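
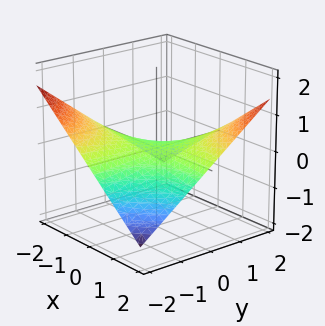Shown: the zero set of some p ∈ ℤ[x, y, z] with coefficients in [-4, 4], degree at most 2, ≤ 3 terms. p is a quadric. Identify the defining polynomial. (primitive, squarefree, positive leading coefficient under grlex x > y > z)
x*y - 3*z

(a) Degree: a saddle surface; a quadric, so deg p = 2.
(b) Reading off the gridlines: the visible x-axis segment lies entirely on the surface; it meets the z-axis at z = 0 (among the integer gridlines).
(c) Fitting integer coefficients to these (and the overall shape) gives p. Check: (0, 1, 0) on the y-axis lies on the surface, and p(0, 1, 0) = 0. ✓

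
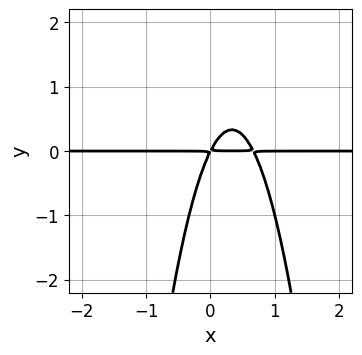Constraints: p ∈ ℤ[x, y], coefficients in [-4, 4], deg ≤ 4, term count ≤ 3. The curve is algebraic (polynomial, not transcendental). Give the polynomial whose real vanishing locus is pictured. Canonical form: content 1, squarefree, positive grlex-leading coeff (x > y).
3*x^2*y - 2*x*y + y^2

1. Degree: the shape is more complex than any degree-2 curve, so deg p = 3.
2. Checking where it meets the axes: every point of the x-axis in the box is on the curve.
3. Solving for integer coefficients yields p as stated.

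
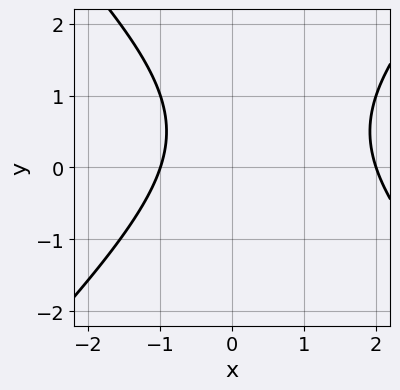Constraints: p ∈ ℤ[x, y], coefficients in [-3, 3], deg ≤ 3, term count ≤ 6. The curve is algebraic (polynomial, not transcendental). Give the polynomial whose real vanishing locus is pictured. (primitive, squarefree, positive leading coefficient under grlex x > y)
x^2 - y^2 - x + y - 2

(a) deg p = 2. No degree-1 curve has this shape.
(b) Against the integer gridlines: the x-axis gridline crossings are at x ∈ {-1, 2}; it misses every integer gridline on the y-axis.
(c) Together with the visible shape, these determine p as stated.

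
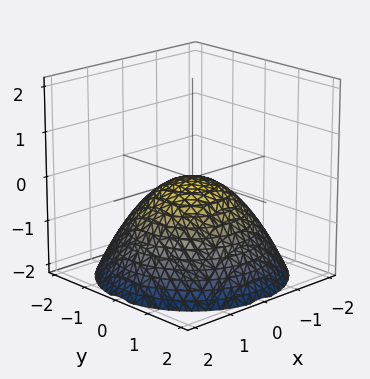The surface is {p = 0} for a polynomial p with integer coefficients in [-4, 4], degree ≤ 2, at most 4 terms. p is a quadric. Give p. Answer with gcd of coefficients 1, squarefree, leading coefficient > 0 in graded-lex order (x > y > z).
x^2 + y^2 + 2*z

(a) Degree: a paraboloid; a quadric, so deg p = 2.
(b) Symmetries: rotational symmetry about the z-axis ⇒ p depends on x, y only through x² + y².
(c) From the visible intercepts: it crosses the x-axis at the gridline x = 0; a circular section at z = -1 has radius between 1 and 2; it crosses the y-axis at the gridline y = 0.
(d) Matching integer coefficients to the picture gives p.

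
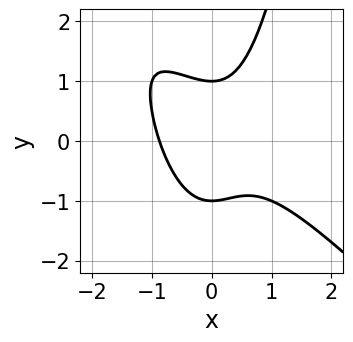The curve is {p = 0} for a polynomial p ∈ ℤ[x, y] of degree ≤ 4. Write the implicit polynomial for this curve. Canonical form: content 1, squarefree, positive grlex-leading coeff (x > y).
3*x^3 + 3*x^2*y - 2*y^2 + 2

1. The degree is 3 — a generic line meets the curve in up to 3 points.
2. Reading off the gridlines: the y-axis gridline crossings are at y ∈ {-1, 1}.
3. These observations pin down the coefficients.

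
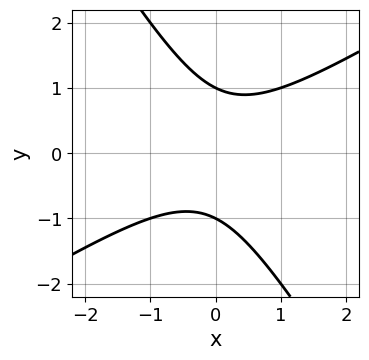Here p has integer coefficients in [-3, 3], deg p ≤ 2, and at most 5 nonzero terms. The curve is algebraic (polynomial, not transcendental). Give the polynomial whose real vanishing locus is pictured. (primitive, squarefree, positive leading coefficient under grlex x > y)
x^2 - x*y - y^2 + 1

Degree: a generic line meets the curve in up to 2 points, so deg p = 2.
Against the integer gridlines: among the integer gridlines, it crosses the y-axis at y ∈ {-1, 1}; the curve avoids every integer x-axis point in the box.
These observations pin down the coefficients.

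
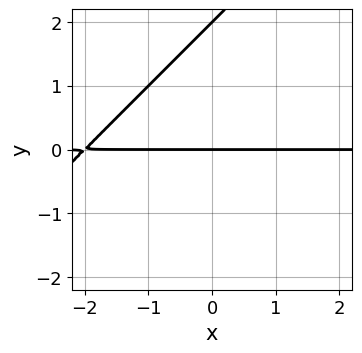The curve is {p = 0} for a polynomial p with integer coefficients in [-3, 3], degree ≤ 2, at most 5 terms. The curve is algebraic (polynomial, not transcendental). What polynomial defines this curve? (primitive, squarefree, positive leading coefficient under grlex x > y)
x*y - y^2 + 2*y

1. deg p = 2. No degree-1 curve has this shape.
2. Against the integer gridlines: the y-axis gridline crossings are at y ∈ {0, 2}; the visible x-axis segment lies entirely on the curve.
3. Matching integer coefficients to the picture gives p.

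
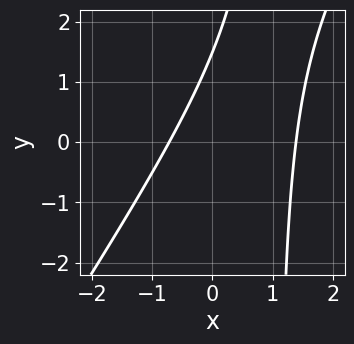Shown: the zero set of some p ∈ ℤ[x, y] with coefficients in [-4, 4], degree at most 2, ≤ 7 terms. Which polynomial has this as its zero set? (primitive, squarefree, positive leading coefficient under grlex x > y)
3*x^2 - 2*x*y - 2*x + 2*y - 3

1. Degree: no degree-1 curve has this shape, so deg p = 2.
2. The integer polynomial consistent with all of this is the stated p.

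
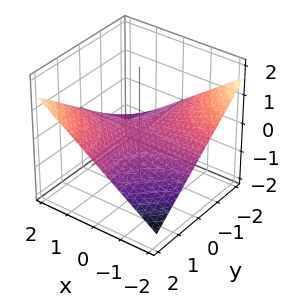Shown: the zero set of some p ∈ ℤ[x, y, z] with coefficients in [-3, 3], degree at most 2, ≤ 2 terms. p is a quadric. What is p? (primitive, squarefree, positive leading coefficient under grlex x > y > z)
x*y - 3*z

1. Degree: a saddle surface; a quadric, so deg p = 2.
2. Observable constraints: it crosses the z-axis at the gridline z = 0; the visible y-axis segment lies entirely on the surface; the visible x-axis segment lies entirely on the surface.
3. Putting this together gives p.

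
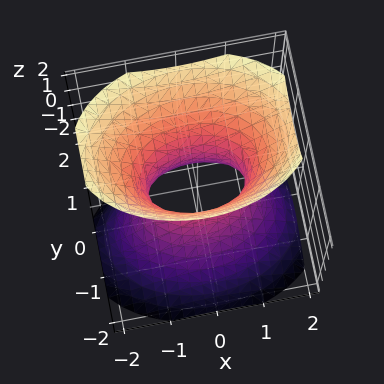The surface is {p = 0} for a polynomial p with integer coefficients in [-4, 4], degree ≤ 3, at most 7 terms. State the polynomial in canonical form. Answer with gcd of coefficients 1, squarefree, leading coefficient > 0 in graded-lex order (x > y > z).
x^2 + 2*y^2 - y*z - z^2 - 1

deg p = 2.
Checking where it meets the axes: the x-axis gridline crossings are at x ∈ {-1, 1}; the surface avoids every integer z-axis point in the box.
These observations pin down the coefficients.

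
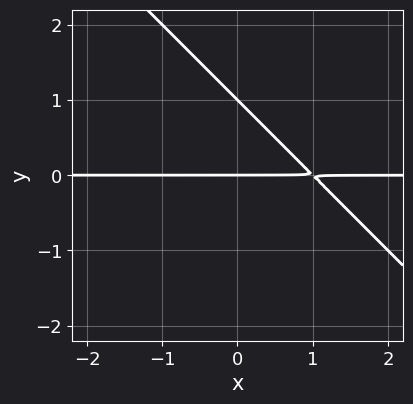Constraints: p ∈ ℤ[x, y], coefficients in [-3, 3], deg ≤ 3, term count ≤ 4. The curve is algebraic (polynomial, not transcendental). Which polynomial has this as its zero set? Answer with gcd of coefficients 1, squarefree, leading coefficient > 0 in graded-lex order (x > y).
(a) The degree is 2 — the shape is more complex than any degree-1 curve.
(b) From the visible intercepts: every point of the x-axis in the box is on the curve; among the integer gridlines, it crosses the y-axis at y ∈ {0, 1}.
(c) Solving for integer coefficients yields p as stated.

x*y + y^2 - y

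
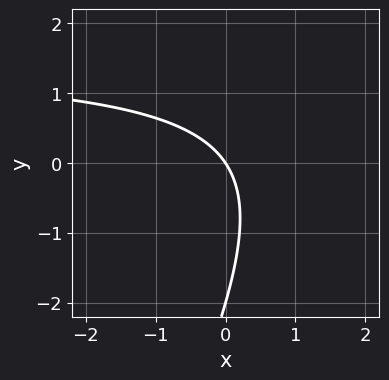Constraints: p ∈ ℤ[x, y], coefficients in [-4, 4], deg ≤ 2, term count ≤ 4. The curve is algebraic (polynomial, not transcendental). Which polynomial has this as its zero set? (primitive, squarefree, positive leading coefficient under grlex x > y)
(a) deg p = 2. The shape is more complex than any degree-1 curve.
(b) Observable constraints: it meets the x-axis at x = 0 (among the integer gridlines); among the integer gridlines, it crosses the y-axis at y ∈ {-2, 0}.
(c) Fitting integer coefficients to these (and the overall shape) gives p.

2*x*y - y^2 - 3*x - 2*y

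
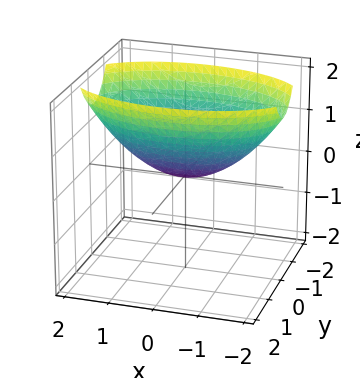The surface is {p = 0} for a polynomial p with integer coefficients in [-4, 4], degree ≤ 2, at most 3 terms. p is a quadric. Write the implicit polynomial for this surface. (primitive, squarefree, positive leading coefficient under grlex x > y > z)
x^2 + 3*y^2 - 3*z

First, deg p = 2. A paraboloid; a quadric.
Next, symmetries: mirror symmetry y ↦ −y ⇒ only even powers of y; mirror symmetry x ↦ −x ⇒ only even powers of x.
Then, reading off the gridlines: one x-axis crossing is at x = 0; one y-axis crossing is at y = 0; it meets the z-axis at z = 0 (among the integer gridlines).
Finally, matching integer coefficients to the picture gives p.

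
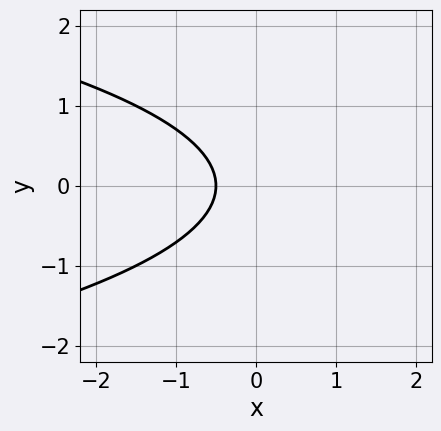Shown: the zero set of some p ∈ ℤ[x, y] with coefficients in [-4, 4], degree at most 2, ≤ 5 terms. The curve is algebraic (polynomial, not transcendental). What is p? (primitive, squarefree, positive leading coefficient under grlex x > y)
2*y^2 + 2*x + 1

1. deg p = 2. A generic line meets the curve in up to 2 points.
2. Symmetries: the y ↦ −y reflection is a symmetry, so y appears only in even powers.
3. Checking where it meets the axes: the curve avoids every integer y-axis point in the box.
4. These observations pin down the coefficients.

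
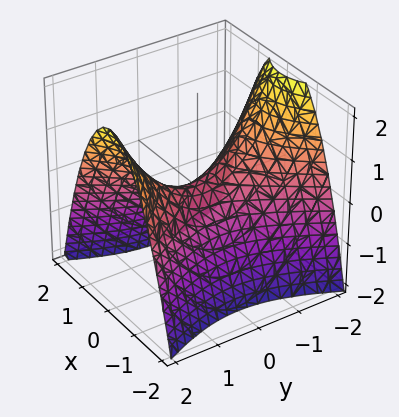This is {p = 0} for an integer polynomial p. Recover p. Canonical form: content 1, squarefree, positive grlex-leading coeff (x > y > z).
2*x^2 - y^2 + 2*z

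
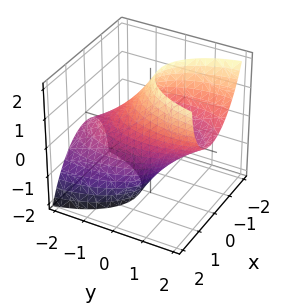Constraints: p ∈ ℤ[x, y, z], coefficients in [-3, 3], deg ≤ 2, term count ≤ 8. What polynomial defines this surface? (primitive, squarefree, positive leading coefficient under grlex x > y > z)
First, deg p = 2.
Then, checking where it meets the axes: among the integer gridlines, it crosses the x-axis at x ∈ {-1, 1}.
Finally, putting this together gives p.

3*x^2 + x*z + y^2 - 3*y*z + z^2 - 3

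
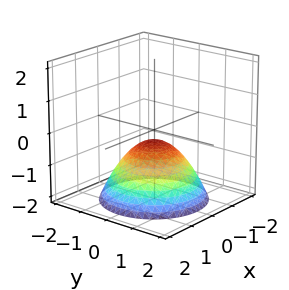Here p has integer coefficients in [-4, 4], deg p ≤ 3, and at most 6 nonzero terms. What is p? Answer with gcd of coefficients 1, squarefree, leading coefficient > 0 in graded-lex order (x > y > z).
Degree: no degree-1 surface has this shape, so deg p = 2.
By symmetry, the z-axis is an axis of rotation, so x and y enter only as x² + y².
Against the integer gridlines: a circular section at z = -2 has radius between 1 and 2; it misses every integer gridline on the y-axis; it misses every integer gridline on the x-axis.
Fitting integer coefficients to these (and the overall shape) gives p.

2*x^2 + 2*y^2 + 3*z + 1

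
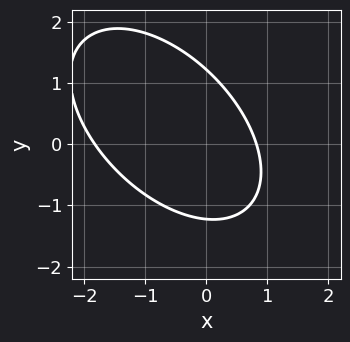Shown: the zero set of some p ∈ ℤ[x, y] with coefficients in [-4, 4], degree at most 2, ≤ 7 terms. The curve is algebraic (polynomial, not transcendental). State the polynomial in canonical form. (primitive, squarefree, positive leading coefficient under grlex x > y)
2*x^2 + 2*x*y + 2*y^2 + 2*x - 3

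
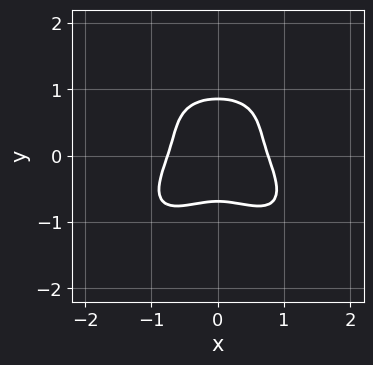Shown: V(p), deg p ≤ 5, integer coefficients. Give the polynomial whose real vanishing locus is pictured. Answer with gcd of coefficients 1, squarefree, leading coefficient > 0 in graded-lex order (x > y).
3*x^4 + 3*y^4 + 3*x^2*y - y^3 - 1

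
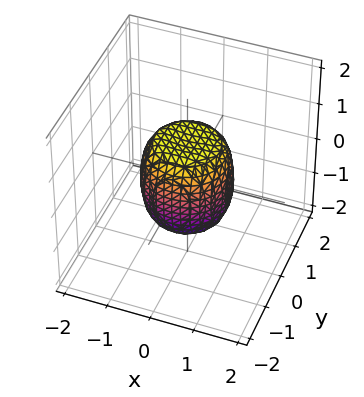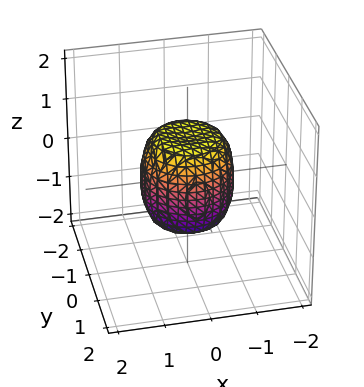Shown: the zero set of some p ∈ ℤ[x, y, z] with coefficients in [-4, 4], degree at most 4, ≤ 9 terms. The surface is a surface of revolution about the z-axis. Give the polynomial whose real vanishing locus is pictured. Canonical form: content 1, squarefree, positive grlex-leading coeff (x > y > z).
1. deg p = 4. A generic line meets the surface in up to 4 points.
2. Symmetry: the surface is invariant under rotation about z: p = q(x² + y², z).
3. Reading off the gridlines: among the integer gridlines, it crosses the x-axis at x ∈ {-1, 1}; the y-axis gridline crossings are at y ∈ {-1, 1}; a circular section at z = 0 has radius exactly 1; among the integer gridlines, it crosses the z-axis at z ∈ {-1, 1}.
4. Assembling these constraints gives the stated polynomial.

2*x^4 + 4*x^2*y^2 + 2*y^4 - x^2 - y^2 + z^2 - 1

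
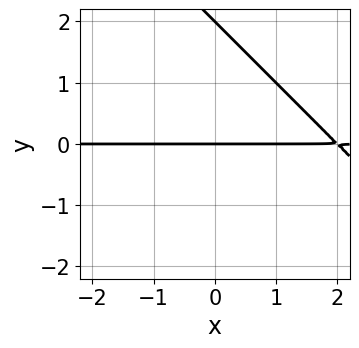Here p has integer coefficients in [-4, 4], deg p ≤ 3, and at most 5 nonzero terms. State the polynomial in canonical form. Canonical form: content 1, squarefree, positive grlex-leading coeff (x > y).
x*y + y^2 - 2*y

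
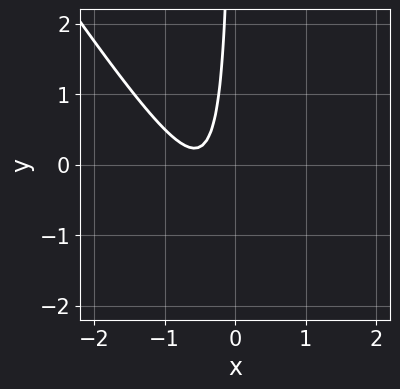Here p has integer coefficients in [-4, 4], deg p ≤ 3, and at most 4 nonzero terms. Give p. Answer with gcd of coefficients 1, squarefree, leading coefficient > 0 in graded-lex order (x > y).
3*x^2 + 2*x*y + 3*x + 1

First, degree: a generic line meets the curve in up to 2 points, so deg p = 2.
Next, from the axis intercepts and sections: the curve avoids every integer y-axis point in the box; it misses every integer gridline on the x-axis.
Finally, solving for integer coefficients yields p as stated.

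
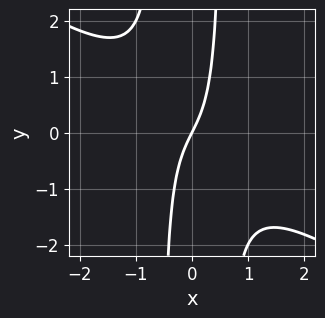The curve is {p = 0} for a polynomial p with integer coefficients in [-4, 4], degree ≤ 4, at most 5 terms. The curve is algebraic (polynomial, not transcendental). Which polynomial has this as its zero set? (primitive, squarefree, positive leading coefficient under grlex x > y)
2*x^3 + 3*x^2*y + 2*x - y

1. Degree: the shape is more complex than any degree-2 curve, so deg p = 3.
2. Observable constraints: it meets the x-axis at x = 0 (among the integer gridlines); one y-axis crossing is at y = 0.
3. Assembling these constraints gives the stated polynomial.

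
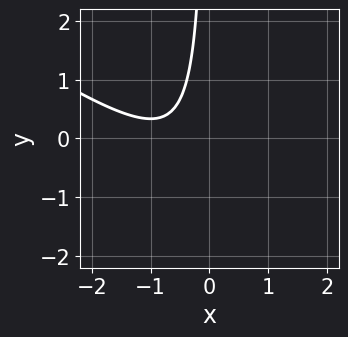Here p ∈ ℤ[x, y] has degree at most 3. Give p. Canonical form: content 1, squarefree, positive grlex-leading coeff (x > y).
1. The degree is 2 — a generic line meets the curve in up to 2 points.
2. From the visible intercepts: it misses every integer gridline on the y-axis; the curve avoids every integer x-axis point in the box.
3. Solving for integer coefficients yields p as stated.

2*x^2 + 3*x*y + 3*x + 2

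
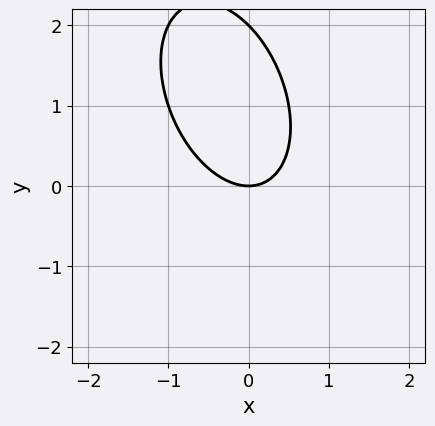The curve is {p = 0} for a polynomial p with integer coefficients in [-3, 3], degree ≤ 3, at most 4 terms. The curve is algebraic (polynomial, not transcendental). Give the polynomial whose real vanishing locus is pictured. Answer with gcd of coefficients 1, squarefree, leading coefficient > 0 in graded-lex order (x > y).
2*x^2 + x*y + y^2 - 2*y

First, the degree is 2 — a generic line meets the curve in up to 2 points.
Then, reading off the gridlines: it crosses the x-axis at the gridline x = 0; among the integer gridlines, it crosses the y-axis at y ∈ {0, 2}.
Finally, solving for integer coefficients yields p as stated.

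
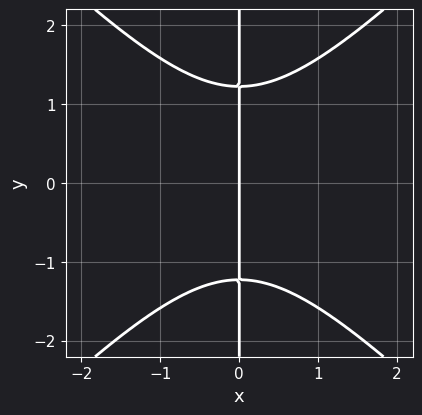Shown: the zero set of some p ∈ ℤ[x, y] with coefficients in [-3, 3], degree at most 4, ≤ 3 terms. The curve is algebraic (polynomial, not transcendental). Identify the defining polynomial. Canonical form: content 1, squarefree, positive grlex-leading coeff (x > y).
2*x^3 - 2*x*y^2 + 3*x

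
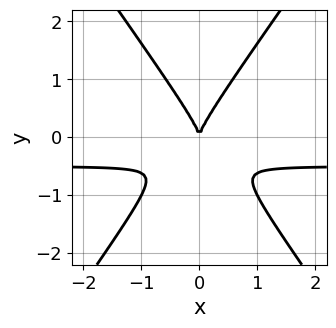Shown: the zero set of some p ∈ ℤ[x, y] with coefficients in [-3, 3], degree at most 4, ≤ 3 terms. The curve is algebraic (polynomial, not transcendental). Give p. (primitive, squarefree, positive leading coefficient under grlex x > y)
(a) deg p = 3. The shape is more complex than any degree-2 curve.
(b) Symmetries: mirror symmetry x ↦ −x ⇒ only even powers of x.
(c) Checking where it meets the axes: it meets the y-axis at y = 0 (among the integer gridlines); it meets the x-axis at x = 0 (among the integer gridlines).
(d) The integer polynomial consistent with all of this is the stated p.

2*x^2*y - y^3 + x^2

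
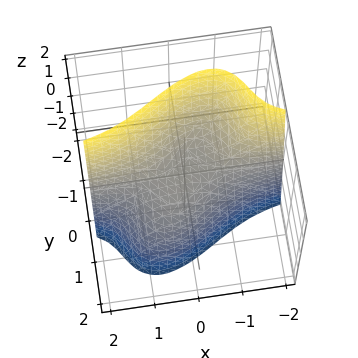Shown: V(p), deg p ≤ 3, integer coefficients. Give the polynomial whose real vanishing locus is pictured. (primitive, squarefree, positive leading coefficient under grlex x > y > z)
3*x^2*y - 3*x*y^2 + 2*y^3 + 2*z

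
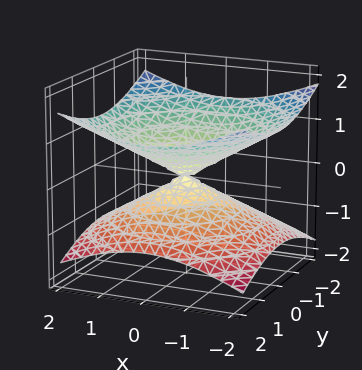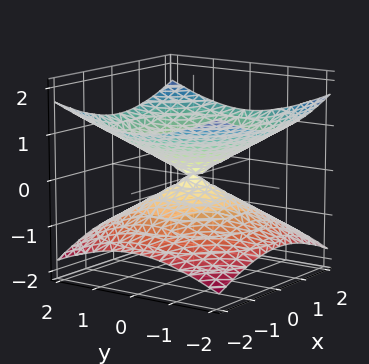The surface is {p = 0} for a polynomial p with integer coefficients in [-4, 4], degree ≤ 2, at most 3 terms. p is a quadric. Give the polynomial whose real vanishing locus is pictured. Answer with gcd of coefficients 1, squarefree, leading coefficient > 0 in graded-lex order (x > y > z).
x^2 + y^2 - 3*z^2

First, the degree is 2 — two nappes meeting at a single point; a quadric.
Then, symmetries: it's symmetric under z → −z, forcing even powers of z; every cross-section ⟂ z is a circle, so x, y appear only via x² + y².
Then, reading off the gridlines: it meets the z-axis at z = 0 (among the integer gridlines); it meets the x-axis at x = 0 (among the integer gridlines); it meets the y-axis at y = 0 (among the integer gridlines).
Finally, these observations pin down the coefficients.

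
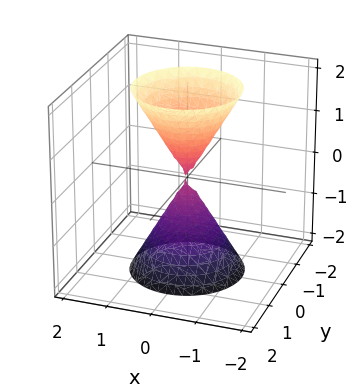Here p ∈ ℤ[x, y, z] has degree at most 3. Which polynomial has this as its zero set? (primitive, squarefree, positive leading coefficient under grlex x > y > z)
1. The picture has 2 separate pieces. Treating them together as one polynomial.
2. The degree is 2 — two nappes meeting at a single point; a quadric.
3. Symmetries: every cross-section ⟂ z is a circle, so x, y appear only via x² + y²; it's symmetric under z → −z, forcing even powers of z.
4. Reading off the gridlines: it crosses the z-axis at the gridline z = 0; it meets the x-axis at x = 0 (among the integer gridlines); it meets the y-axis at y = 0 (among the integer gridlines); a circular section at z = 2 has radius between 1 and 2.
5. Together with the visible shape, these determine p as stated.

3*x^2 + 3*y^2 - z^2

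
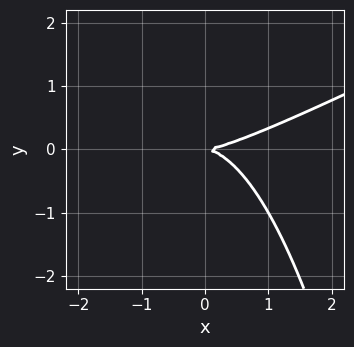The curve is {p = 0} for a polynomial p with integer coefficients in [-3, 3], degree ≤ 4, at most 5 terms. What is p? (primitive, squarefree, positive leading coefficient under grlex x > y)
First, deg p = 3. The shape is more complex than any degree-2 curve.
Next, observable constraints: it meets the y-axis at y = 0 (among the integer gridlines); one x-axis crossing is at x = 0.
Finally, fitting integer coefficients to these (and the overall shape) gives p.

x^3 - 2*x^2*y - 3*y^2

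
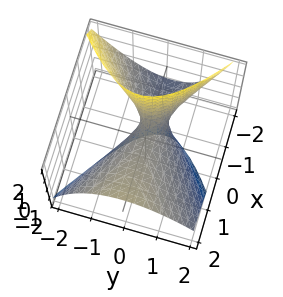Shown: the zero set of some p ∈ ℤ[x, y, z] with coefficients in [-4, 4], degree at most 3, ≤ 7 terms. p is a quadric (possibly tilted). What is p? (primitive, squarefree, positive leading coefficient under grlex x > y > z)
x^2 - 3*x*z - 3*y^2 - y*z - 2*z

The degree is 2 — no degree-1 surface has this shape.
Against the integer gridlines: it crosses the x-axis at the gridline x = 0; it meets the z-axis at z = 0 (among the integer gridlines).
These observations pin down the coefficients.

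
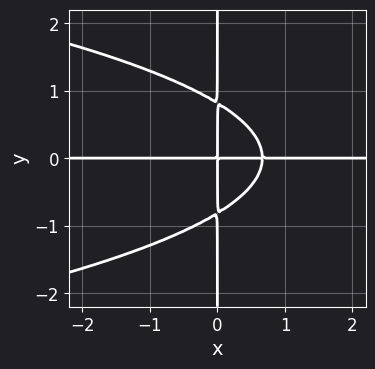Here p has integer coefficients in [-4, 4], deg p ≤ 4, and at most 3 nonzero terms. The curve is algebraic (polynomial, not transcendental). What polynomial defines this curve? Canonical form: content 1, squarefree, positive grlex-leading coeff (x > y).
(a) The degree is 4 — the shape is more complex than any degree-3 curve.
(b) Checking where it meets the axes: the visible x-axis segment lies entirely on the curve; every point of the y-axis in the box is on the curve.
(c) Fitting integer coefficients to these (and the overall shape) gives p.

3*x*y^3 + 3*x^2*y - 2*x*y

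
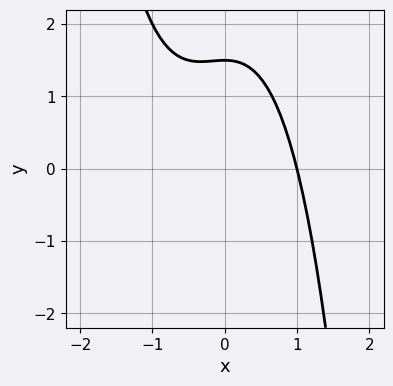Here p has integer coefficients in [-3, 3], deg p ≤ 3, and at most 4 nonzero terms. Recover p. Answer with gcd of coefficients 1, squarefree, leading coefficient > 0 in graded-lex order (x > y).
2*x^3 + x^2 + 2*y - 3

1. deg p = 3. No degree-2 curve has this shape.
2. Observable constraints: one x-axis crossing is at x = 1.
3. Fitting integer coefficients to these (and the overall shape) gives p.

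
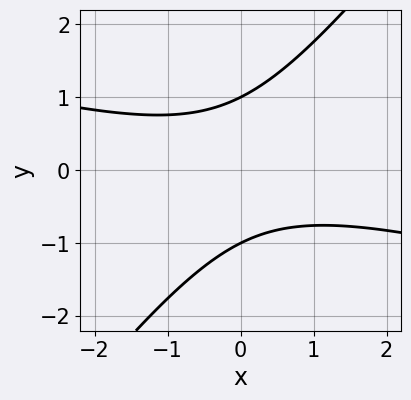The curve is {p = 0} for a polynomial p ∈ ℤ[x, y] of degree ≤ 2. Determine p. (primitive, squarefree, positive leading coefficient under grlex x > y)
x^2 + 3*x*y - 3*y^2 + 3

(a) Degree: the shape is more complex than any degree-1 curve, so deg p = 2.
(b) Observable constraints: it misses every integer gridline on the x-axis; among the integer gridlines, it crosses the y-axis at y ∈ {-1, 1}.
(c) Together with the visible shape, these determine p as stated.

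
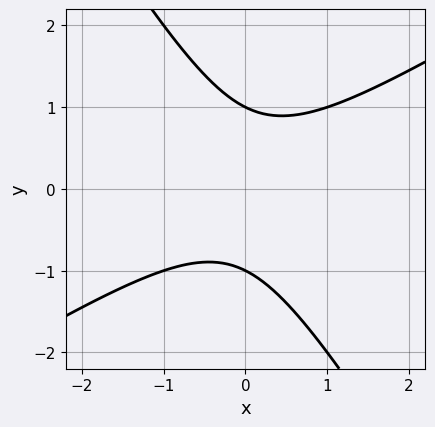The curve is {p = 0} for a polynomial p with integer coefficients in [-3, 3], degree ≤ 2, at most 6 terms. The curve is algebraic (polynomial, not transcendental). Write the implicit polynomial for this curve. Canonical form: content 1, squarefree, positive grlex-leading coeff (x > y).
1. The degree is 2 — a generic line meets the curve in up to 2 points.
2. Against the integer gridlines: the curve avoids every integer x-axis point in the box; the y-axis gridline crossings are at y ∈ {-1, 1}.
3. The integer polynomial consistent with all of this is the stated p.

x^2 - x*y - y^2 + 1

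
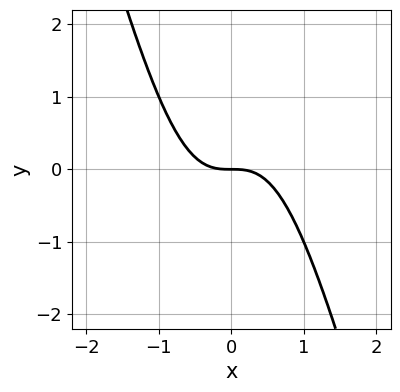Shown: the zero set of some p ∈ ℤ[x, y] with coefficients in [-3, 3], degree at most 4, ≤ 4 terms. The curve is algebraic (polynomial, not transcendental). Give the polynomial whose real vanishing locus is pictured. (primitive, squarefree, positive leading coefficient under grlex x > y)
(a) Degree: a generic line meets the curve in up to 3 points, so deg p = 3.
(b) From the visible intercepts: it crosses the y-axis at the gridline y = 0; one x-axis crossing is at x = 0.
(c) These observations pin down the coefficients.

3*x^3 + x^2*y + 2*y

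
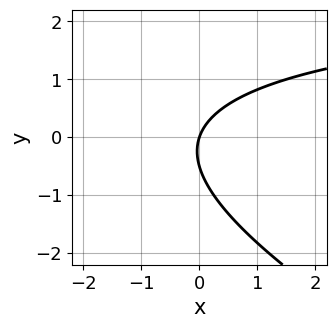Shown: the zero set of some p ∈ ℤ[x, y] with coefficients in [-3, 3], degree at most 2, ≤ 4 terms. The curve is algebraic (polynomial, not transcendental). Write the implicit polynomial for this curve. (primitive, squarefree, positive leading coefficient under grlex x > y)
The degree is 2 — the shape is more complex than any degree-1 curve.
From the axis intercepts and sections: one x-axis crossing is at x = 0; it crosses the y-axis at the gridline y = 0.
Together with the visible shape, these determine p as stated.

x*y + 2*y^2 - 3*x + y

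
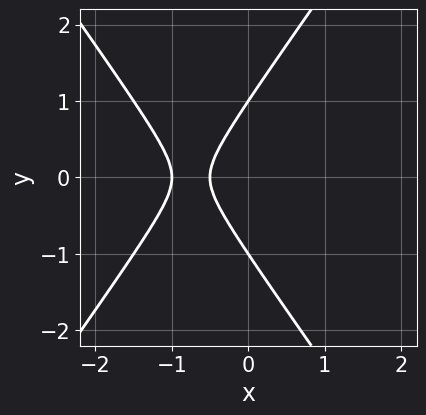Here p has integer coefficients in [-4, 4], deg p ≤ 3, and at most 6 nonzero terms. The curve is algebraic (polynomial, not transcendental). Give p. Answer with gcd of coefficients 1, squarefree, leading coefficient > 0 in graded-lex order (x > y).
Degree: the shape is more complex than any degree-1 curve, so deg p = 2.
Symmetries: it's symmetric under y → −y, forcing even powers of y.
Checking where it meets the axes: it meets the x-axis at x = -1 (among the integer gridlines); among the integer gridlines, it crosses the y-axis at y ∈ {-1, 1}.
Solving for integer coefficients yields p as stated.

2*x^2 - y^2 + 3*x + 1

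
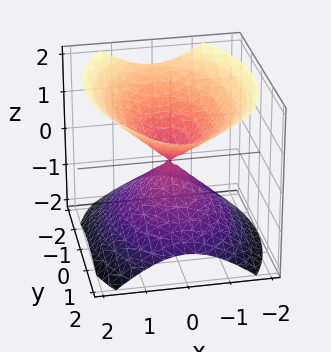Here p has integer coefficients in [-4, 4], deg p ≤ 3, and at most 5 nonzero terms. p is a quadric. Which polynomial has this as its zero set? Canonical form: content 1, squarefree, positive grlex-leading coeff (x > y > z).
2*x^2 + y^2 - 2*z^2

(a) The picture has 2 separate pieces.
(b) deg p = 2.
(c) Symmetries: mirror symmetry y ↦ −y ⇒ only even powers of y; the z ↦ −z reflection is a symmetry, so z appears only in even powers; the x ↦ −x reflection is a symmetry, so x appears only in even powers.
(d) Observable constraints: it crosses the z-axis at the gridline z = 0; it meets the y-axis at y = 0 (among the integer gridlines); it crosses the x-axis at the gridline x = 0.
(e) Fitting integer coefficients to these (and the overall shape) gives p.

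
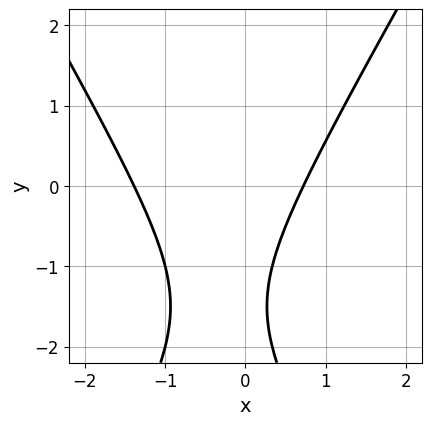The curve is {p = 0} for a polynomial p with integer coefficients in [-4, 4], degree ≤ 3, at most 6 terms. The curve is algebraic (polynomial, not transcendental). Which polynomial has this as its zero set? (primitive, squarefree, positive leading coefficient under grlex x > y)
1. Degree: the shape is more complex than any degree-1 curve, so deg p = 2.
2. Observable constraints: it misses every integer gridline on the y-axis.
3. The integer polynomial consistent with all of this is the stated p.

3*x^2 - y^2 + 2*x - 3*y - 3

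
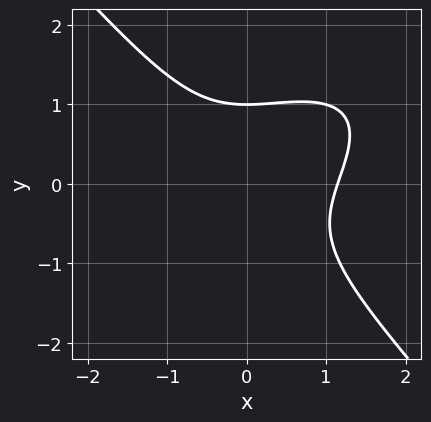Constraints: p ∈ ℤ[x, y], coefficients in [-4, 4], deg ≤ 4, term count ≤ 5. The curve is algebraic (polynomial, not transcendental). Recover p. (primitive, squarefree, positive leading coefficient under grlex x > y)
2*x^3 - 2*x^2*y + 3*y^3 - 3

Degree: no degree-2 curve has this shape, so deg p = 3.
Checking where it meets the axes: one y-axis crossing is at y = 1.
The integer polynomial consistent with all of this is the stated p.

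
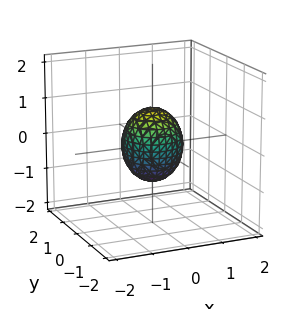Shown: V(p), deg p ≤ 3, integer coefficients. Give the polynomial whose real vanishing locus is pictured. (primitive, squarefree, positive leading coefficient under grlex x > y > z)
3*x^2 + 3*y^2 + 2*z^2 - 2

(a) Degree: a closed, bounded, convex surface; a quadric, so deg p = 2.
(b) Symmetries: rotational symmetry about the z-axis ⇒ p depends on x, y only through x² + y²; it's symmetric under z → −z, forcing even powers of z.
(c) Reading off the gridlines: a circular section at z = 0 has radius between 0 and 1; among the integer gridlines, it crosses the z-axis at z ∈ {-1, 1}.
(d) Assembling these constraints gives the stated polynomial.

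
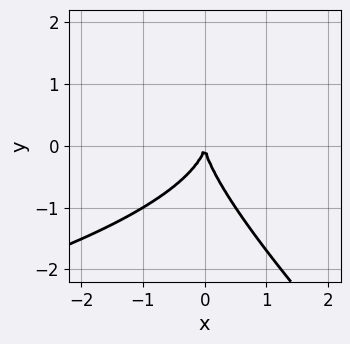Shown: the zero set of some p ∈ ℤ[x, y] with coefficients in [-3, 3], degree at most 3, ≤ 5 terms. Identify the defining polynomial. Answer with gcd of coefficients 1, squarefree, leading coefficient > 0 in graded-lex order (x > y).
First, degree: no degree-2 curve has this shape, so deg p = 3.
Then, from the visible intercepts: it meets the x-axis at x = 0 (among the integer gridlines); it meets the y-axis at y = 0 (among the integer gridlines).
Finally, putting this together gives p.

x*y^2 + y^3 + 2*x^2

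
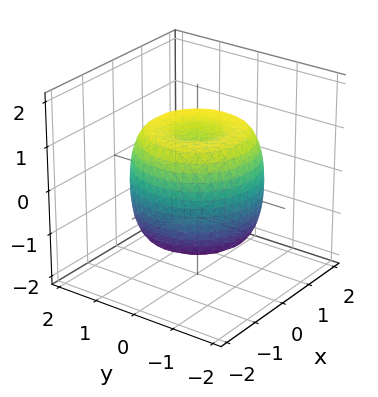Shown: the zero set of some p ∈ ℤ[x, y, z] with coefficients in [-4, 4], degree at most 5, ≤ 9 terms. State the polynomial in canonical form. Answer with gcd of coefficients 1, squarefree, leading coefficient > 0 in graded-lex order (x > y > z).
2*x^4 + 4*x^2*y^2 + 2*y^4 - 3*x^2 - 3*y^2 + 2*z^2 - 2

First, degree: a generic line meets the surface in up to 4 points, so deg p = 4.
Next, symmetry: the z-axis is an axis of rotation, so x and y enter only as x² + y².
Next, reading off the gridlines: a circular section at z = 1 has radius between 1 and 2; the z-axis gridline crossings are at z ∈ {-1, 1}.
Finally, fitting integer coefficients to these (and the overall shape) gives p.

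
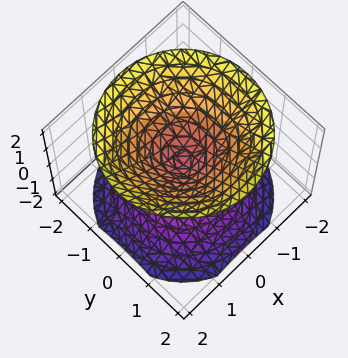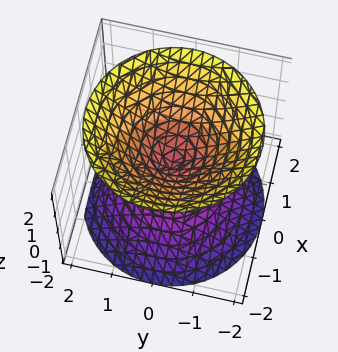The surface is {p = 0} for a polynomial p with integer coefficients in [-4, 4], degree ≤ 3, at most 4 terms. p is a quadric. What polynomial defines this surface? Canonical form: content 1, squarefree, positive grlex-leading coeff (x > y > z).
x^2 + y^2 - z^2

(a) The picture has 2 separate pieces. Treating them together as one polynomial.
(b) The degree is 2 — a double cone through the origin; a quadric.
(c) Symmetries: the z ↦ −z reflection is a symmetry, so z appears only in even powers; the surface is invariant under rotation about z: p = q(x² + y², z).
(d) Checking where it meets the axes: it crosses the y-axis at the gridline y = 0; it meets the x-axis at x = 0 (among the integer gridlines); a circular section at z = -1 has radius exactly 1; one z-axis crossing is at z = 0.
(e) The integer polynomial consistent with all of this is the stated p.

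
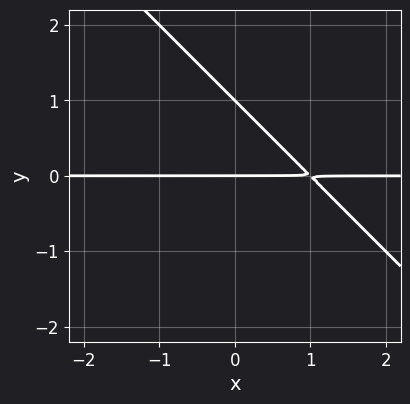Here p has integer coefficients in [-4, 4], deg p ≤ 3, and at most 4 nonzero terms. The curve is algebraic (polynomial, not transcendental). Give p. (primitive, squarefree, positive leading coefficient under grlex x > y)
x*y + y^2 - y

1. Degree: the shape is more complex than any degree-1 curve, so deg p = 2.
2. From the visible intercepts: every point of the x-axis in the box is on the curve; among the integer gridlines, it crosses the y-axis at y ∈ {0, 1}.
3. Assembling these constraints gives the stated polynomial.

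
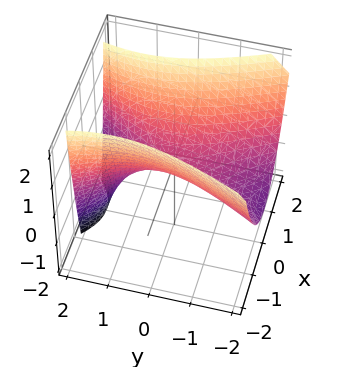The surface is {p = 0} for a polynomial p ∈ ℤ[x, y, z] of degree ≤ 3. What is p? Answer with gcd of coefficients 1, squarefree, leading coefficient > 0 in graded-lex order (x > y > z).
1. Degree: the shape is more complex than any degree-1 surface, so deg p = 2.
2. Against the integer gridlines: it meets the z-axis at z = 0 (among the integer gridlines); it crosses the y-axis at the gridline y = 0; it meets the x-axis at x = 0 (among the integer gridlines).
3. Solving for integer coefficients yields p as stated.

3*x^2 - y^2 + y*z - 3*z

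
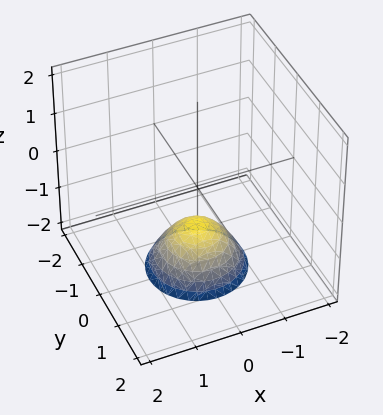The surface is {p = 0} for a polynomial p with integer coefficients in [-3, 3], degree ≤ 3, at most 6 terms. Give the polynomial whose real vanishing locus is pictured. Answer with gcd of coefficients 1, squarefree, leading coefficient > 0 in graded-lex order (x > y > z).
x^2 + y^2 + z + 1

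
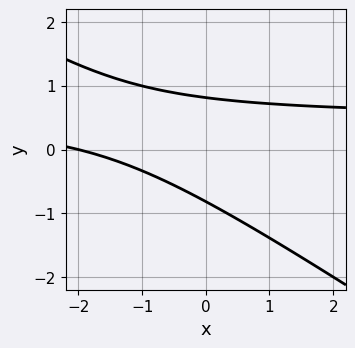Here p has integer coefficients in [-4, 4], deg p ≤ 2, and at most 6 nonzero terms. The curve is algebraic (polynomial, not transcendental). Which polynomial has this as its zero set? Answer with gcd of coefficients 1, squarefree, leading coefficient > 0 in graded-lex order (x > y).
(a) Degree: a generic line meets the curve in up to 2 points, so deg p = 2.
(b) From the axis intercepts and sections: it meets the x-axis at x = -2 (among the integer gridlines).
(c) Fitting integer coefficients to these (and the overall shape) gives p.

2*x*y + 3*y^2 - x - 2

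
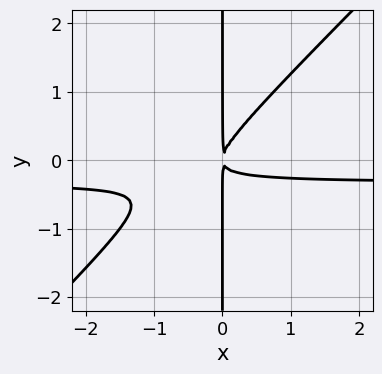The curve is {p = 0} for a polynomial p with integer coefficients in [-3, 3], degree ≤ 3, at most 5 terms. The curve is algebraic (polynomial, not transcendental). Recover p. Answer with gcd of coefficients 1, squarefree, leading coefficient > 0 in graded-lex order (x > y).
3*x^2*y - 3*x*y^2 + x^2

1. The degree is 3 — no degree-2 curve has this shape.
2. Observable constraints: the visible y-axis segment lies entirely on the curve.
3. The integer polynomial consistent with all of this is the stated p.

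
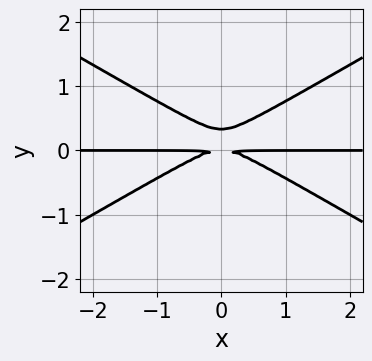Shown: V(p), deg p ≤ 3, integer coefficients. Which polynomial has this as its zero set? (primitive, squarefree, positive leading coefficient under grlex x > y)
x^2*y - 3*y^3 + y^2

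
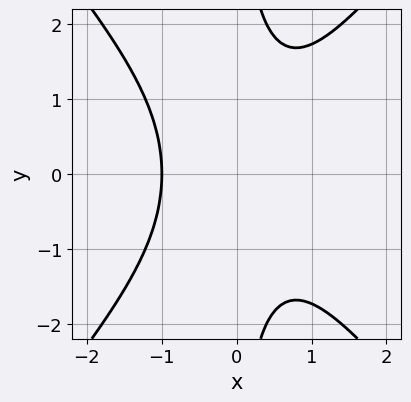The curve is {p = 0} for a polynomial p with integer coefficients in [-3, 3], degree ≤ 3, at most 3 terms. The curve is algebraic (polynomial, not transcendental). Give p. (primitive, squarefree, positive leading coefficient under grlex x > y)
3*x^3 - 2*x*y^2 + 3

First, the degree is 3 — no degree-2 curve has this shape.
Then, symmetries: the y ↦ −y reflection is a symmetry, so y appears only in even powers.
Then, checking where it meets the axes: it crosses the x-axis at the gridline x = -1; it misses every integer gridline on the y-axis.
Finally, these observations pin down the coefficients.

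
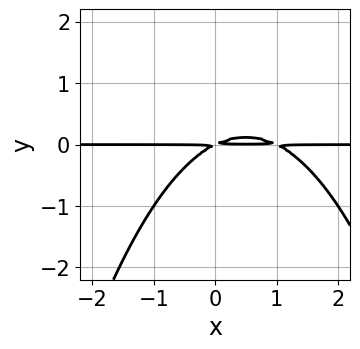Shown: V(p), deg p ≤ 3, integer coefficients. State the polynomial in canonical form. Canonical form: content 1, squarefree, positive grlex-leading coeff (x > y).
(a) The degree is 3 — no degree-2 curve has this shape.
(b) Reading off the gridlines: every point of the x-axis in the box is on the curve.
(c) Fitting integer coefficients to these (and the overall shape) gives p.

x^2*y - x*y + 2*y^2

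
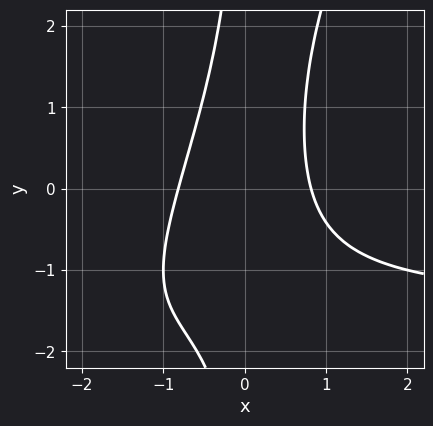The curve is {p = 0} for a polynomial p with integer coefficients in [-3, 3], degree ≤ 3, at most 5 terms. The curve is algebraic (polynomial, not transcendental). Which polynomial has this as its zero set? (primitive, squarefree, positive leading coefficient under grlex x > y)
1. Degree: a generic line meets the curve in up to 3 points, so deg p = 3.
2. Reading off the gridlines: it misses every integer gridline on the y-axis.
3. Solving for integer coefficients yields p as stated.

2*x^2*y - x*y^2 + 3*x^2 - 2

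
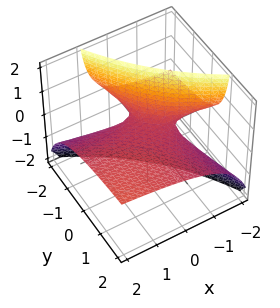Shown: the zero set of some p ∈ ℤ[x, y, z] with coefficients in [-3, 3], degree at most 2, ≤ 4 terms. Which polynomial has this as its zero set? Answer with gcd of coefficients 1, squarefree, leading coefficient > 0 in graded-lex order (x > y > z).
x*y - 3*x*z - 3*y*z - 3*z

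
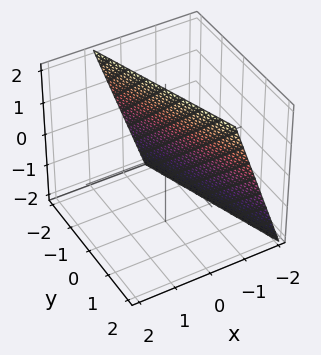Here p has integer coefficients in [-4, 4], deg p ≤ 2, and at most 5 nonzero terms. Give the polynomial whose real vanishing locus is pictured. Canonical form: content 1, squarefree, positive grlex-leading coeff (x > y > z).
3*x + y - z + 2

1. Degree: the surface is flat (a plane), so deg p = 1.
2. Observable constraints: it crosses the z-axis at the gridline z = 2; one y-axis crossing is at y = -2.
3. Assembling these constraints gives the stated polynomial.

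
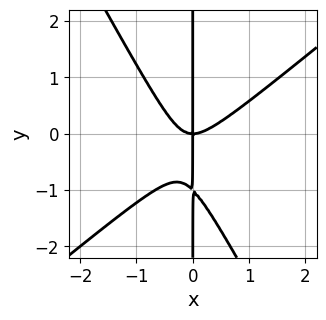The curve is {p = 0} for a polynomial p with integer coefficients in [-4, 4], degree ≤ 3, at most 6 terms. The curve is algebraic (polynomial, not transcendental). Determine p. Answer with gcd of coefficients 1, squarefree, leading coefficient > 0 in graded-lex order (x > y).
3*x^3 - 2*x^2*y - 2*x*y^2 - 2*x*y

Degree: the shape is more complex than any degree-2 curve, so deg p = 3.
Observable constraints: one x-axis crossing is at x = 0; the visible y-axis segment lies entirely on the curve.
Solving for integer coefficients yields p as stated.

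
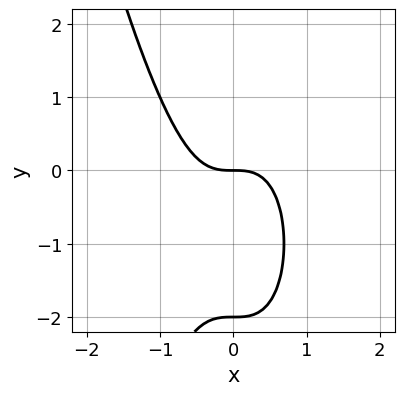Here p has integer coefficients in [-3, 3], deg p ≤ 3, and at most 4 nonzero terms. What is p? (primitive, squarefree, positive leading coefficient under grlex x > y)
(a) Degree: the shape is more complex than any degree-2 curve, so deg p = 3.
(b) Reading off the gridlines: it meets the x-axis at x = 0 (among the integer gridlines); the y-axis gridline crossings are at y ∈ {-2, 0}.
(c) Matching integer coefficients to the picture gives p.

3*x^3 + y^2 + 2*y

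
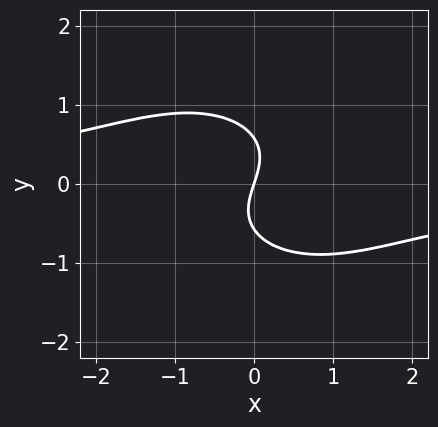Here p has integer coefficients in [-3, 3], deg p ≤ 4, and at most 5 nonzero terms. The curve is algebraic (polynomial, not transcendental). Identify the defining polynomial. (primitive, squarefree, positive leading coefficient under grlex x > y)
1. deg p = 3.
2. Reading off the gridlines: it meets the y-axis at y = 0 (among the integer gridlines); it crosses the x-axis at the gridline x = 0.
3. Putting this together gives p.

2*x^2*y + 3*y^3 + 3*x - y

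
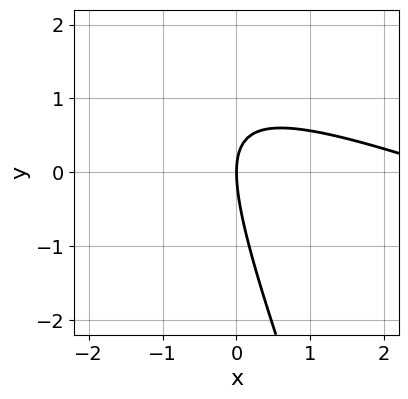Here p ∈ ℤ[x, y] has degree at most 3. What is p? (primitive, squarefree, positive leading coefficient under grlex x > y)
x^2 + 3*x*y + y^2 - 3*x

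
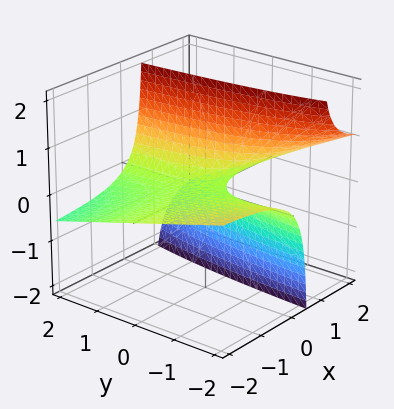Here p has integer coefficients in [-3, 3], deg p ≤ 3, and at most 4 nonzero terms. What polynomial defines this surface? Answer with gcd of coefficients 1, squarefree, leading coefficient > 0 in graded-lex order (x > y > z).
x*y + 3*x*z - 2*z

deg p = 2. A generic line meets the surface in up to 2 points.
Checking where it meets the axes: it crosses the z-axis at the gridline z = 0; the visible y-axis segment lies entirely on the surface; every point of the x-axis in the box is on the surface.
These observations pin down the coefficients.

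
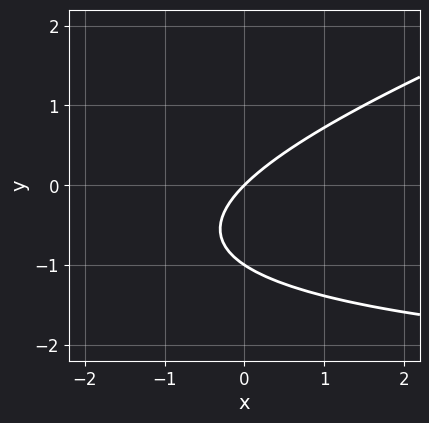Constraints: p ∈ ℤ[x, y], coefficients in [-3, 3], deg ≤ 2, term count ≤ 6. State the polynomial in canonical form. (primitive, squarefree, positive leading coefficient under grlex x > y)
x*y - 3*y^2 + 3*x - 3*y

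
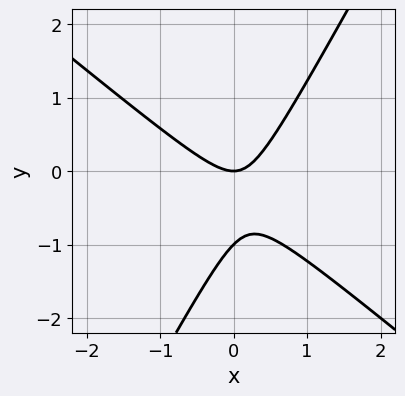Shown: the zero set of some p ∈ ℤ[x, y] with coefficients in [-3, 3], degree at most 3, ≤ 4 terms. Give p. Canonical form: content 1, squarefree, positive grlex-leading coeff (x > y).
First, deg p = 2. A generic line meets the curve in up to 2 points.
Next, from the visible intercepts: it meets the x-axis at x = 0 (among the integer gridlines); the y-axis gridline crossings are at y ∈ {-1, 0}.
Finally, matching integer coefficients to the picture gives p.

3*x^2 + 2*x*y - 2*y^2 - 2*y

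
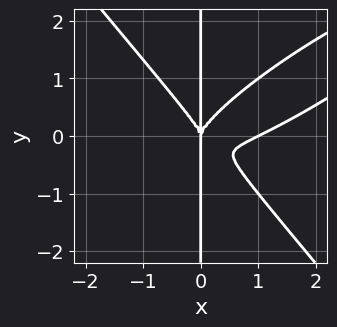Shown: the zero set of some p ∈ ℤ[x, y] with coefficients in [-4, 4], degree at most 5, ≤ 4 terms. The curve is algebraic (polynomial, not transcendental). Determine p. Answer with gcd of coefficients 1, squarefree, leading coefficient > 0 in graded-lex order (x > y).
Degree: a generic line meets the curve in up to 4 points, so deg p = 4.
Against the integer gridlines: every point of the y-axis in the box is on the curve; among the integer gridlines, it crosses the x-axis at x ∈ {0, 1}.
Putting this together gives p.

x^4 - 2*x^3*y + 2*x*y^3 - x^3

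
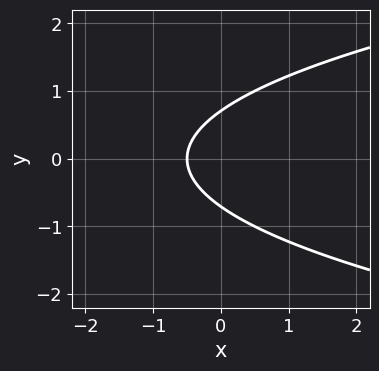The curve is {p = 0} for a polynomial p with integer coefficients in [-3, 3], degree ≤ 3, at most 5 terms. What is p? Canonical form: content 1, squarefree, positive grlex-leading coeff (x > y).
2*y^2 - 2*x - 1

First, deg p = 2.
Then, symmetries: the y ↦ −y reflection is a symmetry, so y appears only in even powers.
Finally, solving for integer coefficients yields p as stated.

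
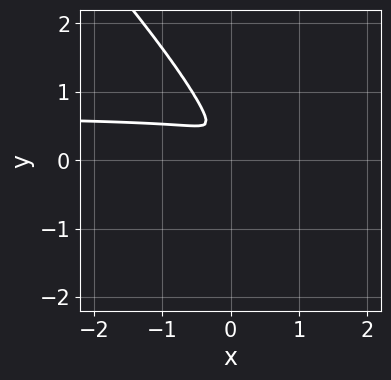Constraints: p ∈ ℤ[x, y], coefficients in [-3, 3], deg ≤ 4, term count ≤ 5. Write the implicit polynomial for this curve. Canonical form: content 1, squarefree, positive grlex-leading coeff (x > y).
2*x*y^3 + 2*y^4 - 3*x^2*y + x*y^2 + 2*x^2

deg p = 4. No degree-3 curve has this shape.
Matching integer coefficients to the picture gives p.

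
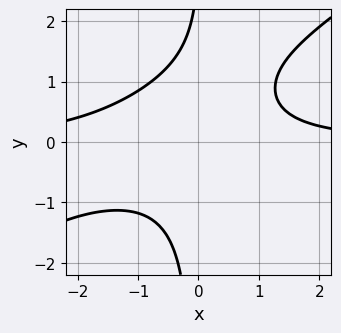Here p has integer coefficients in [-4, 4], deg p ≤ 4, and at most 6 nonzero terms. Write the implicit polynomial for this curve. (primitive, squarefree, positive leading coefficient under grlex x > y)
1. deg p = 3. A generic line meets the curve in up to 3 points.
2. Checking where it meets the axes: it misses every integer gridline on the y-axis; the curve avoids every integer x-axis point in the box.
3. These observations pin down the coefficients.

2*x^2*y - 3*x*y^2 + 2*x*y + y - 3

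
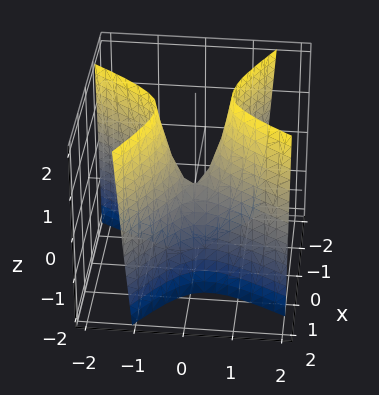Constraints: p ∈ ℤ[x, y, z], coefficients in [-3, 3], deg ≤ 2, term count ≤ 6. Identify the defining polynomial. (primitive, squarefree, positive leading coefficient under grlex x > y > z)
3*x^2 + 3*x*y - 3*y^2 + z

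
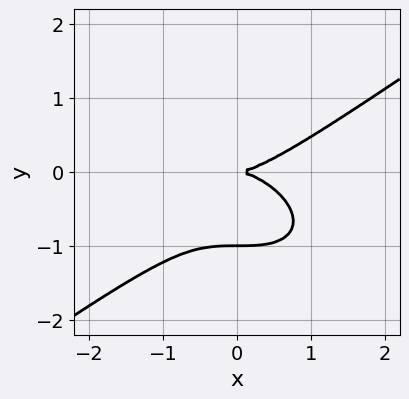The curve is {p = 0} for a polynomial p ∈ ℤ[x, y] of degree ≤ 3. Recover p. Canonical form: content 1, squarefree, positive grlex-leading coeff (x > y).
deg p = 3.
Observable constraints: it meets the x-axis at x = 0 (among the integer gridlines); the y-axis gridline crossings are at y ∈ {-1, 0}.
Matching integer coefficients to the picture gives p.

x^3 - 3*y^3 - 3*y^2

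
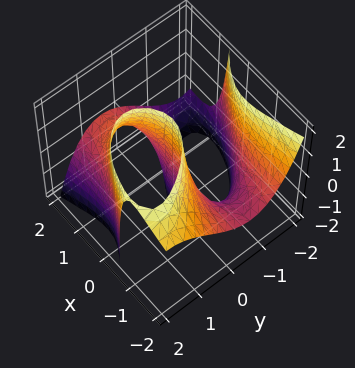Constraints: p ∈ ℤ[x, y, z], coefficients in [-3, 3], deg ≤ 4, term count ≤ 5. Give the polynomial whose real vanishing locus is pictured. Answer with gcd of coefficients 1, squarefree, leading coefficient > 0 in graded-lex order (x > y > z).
x^2*z + x*y^2 + y^3 - 3*y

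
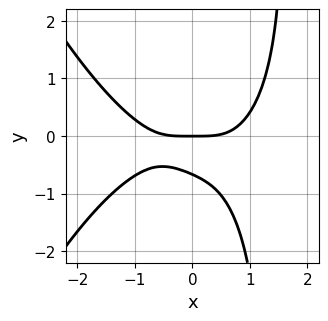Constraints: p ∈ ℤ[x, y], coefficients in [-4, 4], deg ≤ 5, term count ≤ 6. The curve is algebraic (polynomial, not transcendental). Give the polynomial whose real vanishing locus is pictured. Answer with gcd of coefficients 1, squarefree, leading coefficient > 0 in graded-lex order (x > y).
x^4 + 2*x*y^2 - 3*y^2 - 2*y

The degree is 4 — a generic line meets the curve in up to 4 points.
Observable constraints: one y-axis crossing is at y = 0; it crosses the x-axis at the gridline x = 0.
Matching integer coefficients to the picture gives p.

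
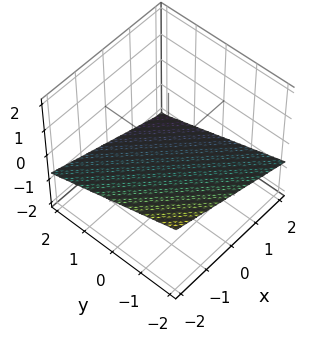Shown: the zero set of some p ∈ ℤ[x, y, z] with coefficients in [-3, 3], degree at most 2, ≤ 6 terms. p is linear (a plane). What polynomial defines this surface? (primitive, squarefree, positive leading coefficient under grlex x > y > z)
x + y + 3*z + 2

1. deg p = 1.
2. From the axis intercepts and sections: it meets the x-axis at x = -2 (among the integer gridlines); one y-axis crossing is at y = -2.
3. Assembling these constraints gives the stated polynomial.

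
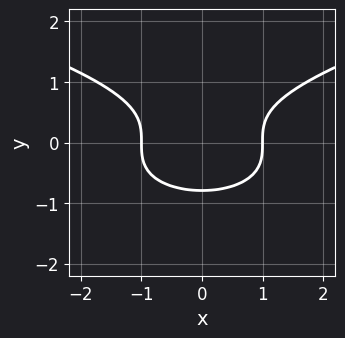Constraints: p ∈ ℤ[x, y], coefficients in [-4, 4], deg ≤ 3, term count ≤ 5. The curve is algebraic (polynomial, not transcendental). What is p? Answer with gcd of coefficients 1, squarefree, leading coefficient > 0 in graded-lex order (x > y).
Degree: the shape is more complex than any degree-2 curve, so deg p = 3.
Symmetries: mirror symmetry x ↦ −x ⇒ only even powers of x.
From the axis intercepts and sections: among the integer gridlines, it crosses the x-axis at x ∈ {-1, 1}.
Fitting integer coefficients to these (and the overall shape) gives p.

2*y^3 - x^2 + 1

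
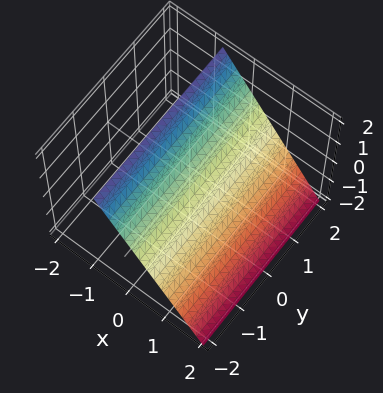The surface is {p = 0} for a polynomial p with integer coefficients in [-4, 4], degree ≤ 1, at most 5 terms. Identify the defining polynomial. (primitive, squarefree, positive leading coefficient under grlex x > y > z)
3*x + 2*z - 2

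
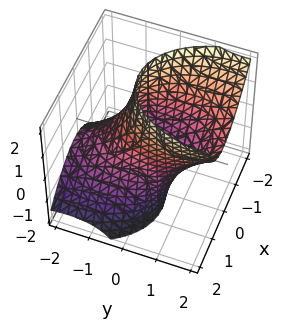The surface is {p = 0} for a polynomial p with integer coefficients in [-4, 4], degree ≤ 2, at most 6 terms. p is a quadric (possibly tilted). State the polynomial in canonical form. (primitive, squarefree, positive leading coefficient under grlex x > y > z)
2*x^2 + x*z + y^2 - 2*y*z - 2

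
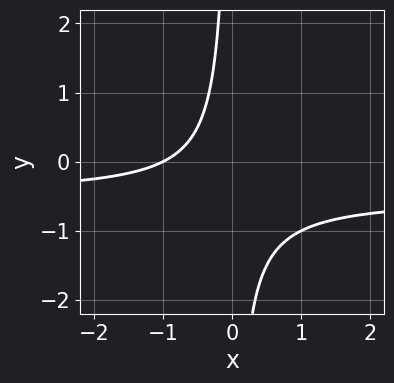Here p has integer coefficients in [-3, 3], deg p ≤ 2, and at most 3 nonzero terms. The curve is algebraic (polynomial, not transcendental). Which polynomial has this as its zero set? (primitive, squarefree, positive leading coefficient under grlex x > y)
2*x*y + x + 1

The degree is 2 — the shape is more complex than any degree-1 curve.
From the axis intercepts and sections: it crosses the x-axis at the gridline x = -1; it misses every integer gridline on the y-axis.
Together with the visible shape, these determine p as stated.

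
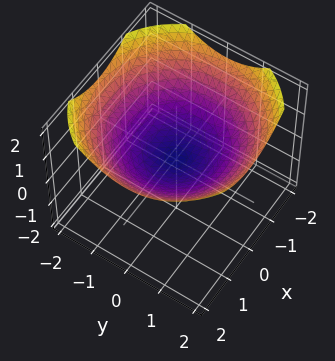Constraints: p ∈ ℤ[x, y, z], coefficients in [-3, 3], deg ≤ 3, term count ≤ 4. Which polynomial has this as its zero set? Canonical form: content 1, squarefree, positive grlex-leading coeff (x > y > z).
x^2 + y^2 - 3*z

(a) deg p = 2.
(b) Symmetries: rotational symmetry about the z-axis ⇒ p depends on x, y only through x² + y².
(c) Against the integer gridlines: a circular section at z = 1 has radius between 1 and 2; it crosses the z-axis at the gridline z = 0; it meets the y-axis at y = 0 (among the integer gridlines).
(d) These observations pin down the coefficients.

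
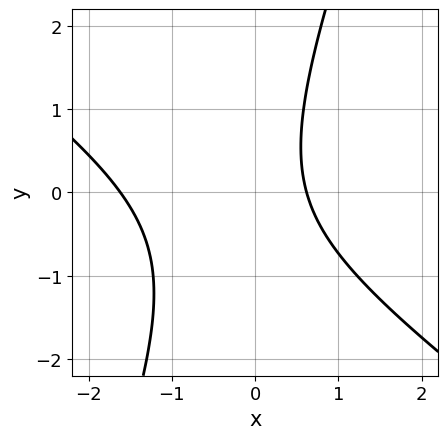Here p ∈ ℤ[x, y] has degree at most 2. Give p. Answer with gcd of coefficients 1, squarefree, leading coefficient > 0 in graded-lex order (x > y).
2*x^2 + 2*x*y - y^2 + 2*x - 2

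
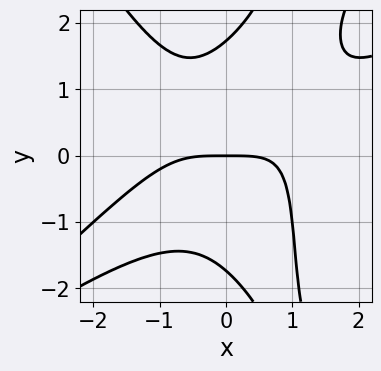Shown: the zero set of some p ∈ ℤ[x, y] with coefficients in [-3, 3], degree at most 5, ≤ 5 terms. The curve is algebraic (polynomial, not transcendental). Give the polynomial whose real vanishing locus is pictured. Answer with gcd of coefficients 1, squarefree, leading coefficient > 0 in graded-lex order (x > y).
x^4 - 2*x^3*y + x*y^3 - y^3 + 3*y

deg p = 4.
From the visible intercepts: one x-axis crossing is at x = 0; one y-axis crossing is at y = 0.
Assembling these constraints gives the stated polynomial.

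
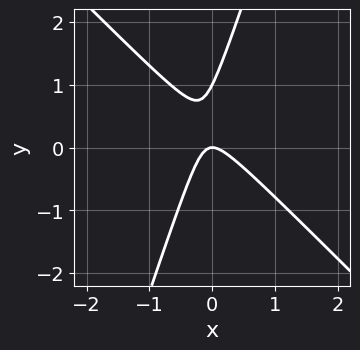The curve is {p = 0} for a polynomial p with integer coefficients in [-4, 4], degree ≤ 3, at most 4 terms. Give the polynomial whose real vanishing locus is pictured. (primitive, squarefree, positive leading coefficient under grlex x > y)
1. The degree is 2 — a generic line meets the curve in up to 2 points.
2. From the visible intercepts: among the integer gridlines, it crosses the y-axis at y ∈ {0, 1}; one x-axis crossing is at x = 0.
3. The integer polynomial consistent with all of this is the stated p.

3*x^2 + 2*x*y - y^2 + y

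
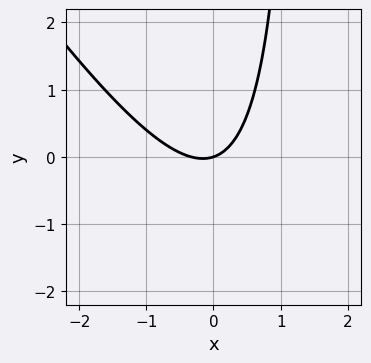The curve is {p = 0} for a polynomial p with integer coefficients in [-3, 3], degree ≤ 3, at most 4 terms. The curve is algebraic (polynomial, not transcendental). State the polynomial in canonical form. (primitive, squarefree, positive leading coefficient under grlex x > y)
3*x^2 + 2*x*y + x - 3*y

The degree is 2 — the shape is more complex than any degree-1 curve.
Against the integer gridlines: it meets the y-axis at y = 0 (among the integer gridlines); it meets the x-axis at x = 0 (among the integer gridlines).
These observations pin down the coefficients.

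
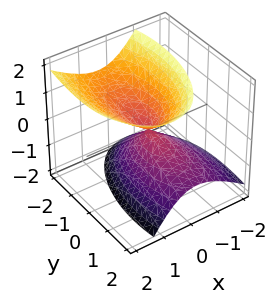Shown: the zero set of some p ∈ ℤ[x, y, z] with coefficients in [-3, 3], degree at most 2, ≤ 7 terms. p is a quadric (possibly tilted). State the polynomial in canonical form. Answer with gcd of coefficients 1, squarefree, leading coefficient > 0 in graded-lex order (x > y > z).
1. The picture has 2 separate pieces.
2. The degree is 2 — no degree-1 surface has this shape.
3. From the visible intercepts: it crosses the y-axis at the gridline y = 0; it meets the x-axis at x = 0 (among the integer gridlines); one z-axis crossing is at z = 0.
4. Together with the visible shape, these determine p as stated.

3*x^2 - 2*x*z + y^2 + y*z - 2*z^2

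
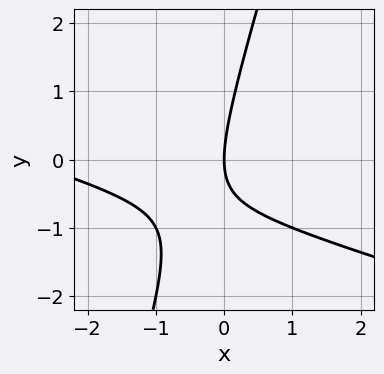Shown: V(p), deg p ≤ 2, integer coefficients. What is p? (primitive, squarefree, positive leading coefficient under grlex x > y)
x^2 + 3*x*y - y^2 + 3*x

(a) Degree: the shape is more complex than any degree-1 curve, so deg p = 2.
(b) Against the integer gridlines: it crosses the x-axis at the gridline x = 0; one y-axis crossing is at y = 0.
(c) These observations pin down the coefficients.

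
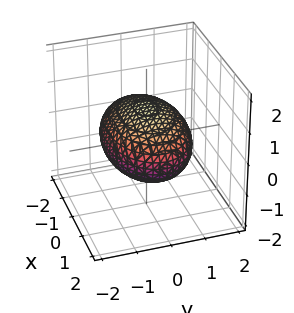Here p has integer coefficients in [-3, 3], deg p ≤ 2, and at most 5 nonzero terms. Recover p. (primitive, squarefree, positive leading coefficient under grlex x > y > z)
(a) Degree: bounded and convex; a quadric, so deg p = 2.
(b) Symmetries: the x ↦ −x reflection is a symmetry, so x appears only in even powers; it's symmetric under z → −z, forcing even powers of z; mirror symmetry y ↦ −y ⇒ only even powers of y.
(c) Against the integer gridlines: the z-axis gridline crossings are at z ∈ {-1, 1}.
(d) Assembling these constraints gives the stated polynomial.

x^2 + 2*y^2 + 3*z^2 - 3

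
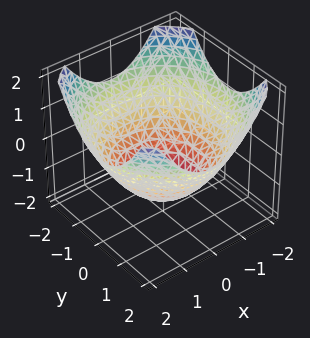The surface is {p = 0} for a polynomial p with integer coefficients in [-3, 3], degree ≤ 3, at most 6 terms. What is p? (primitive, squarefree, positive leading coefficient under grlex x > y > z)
x^2 + y^2 - 2*z - 3

First, deg p = 2.
Then, symmetry: the surface is invariant under rotation about z: p = q(x² + y², z).
Next, from the visible intercepts: a circular section at z = -1 has radius exactly 1.
Finally, putting this together gives p.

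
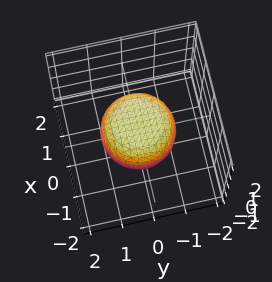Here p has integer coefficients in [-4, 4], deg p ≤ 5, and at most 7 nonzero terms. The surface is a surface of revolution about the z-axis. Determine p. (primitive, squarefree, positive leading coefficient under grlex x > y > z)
2*x^4 + 4*x^2*y^2 + 2*y^4 - x^2 - y^2 + 3*z^2 - 2

deg p = 4. A generic line meets the surface in up to 4 points.
Symmetries: rotational symmetry about the z-axis ⇒ p depends on x, y only through x² + y².
Reading off the gridlines: a circular section at z = 0 has radius between 1 and 2.
These observations pin down the coefficients.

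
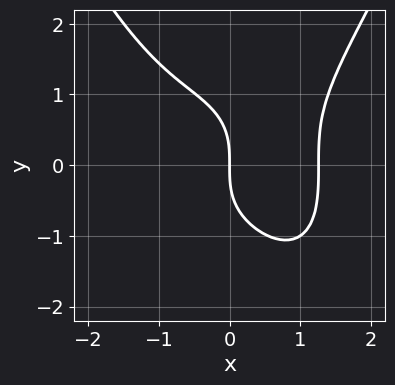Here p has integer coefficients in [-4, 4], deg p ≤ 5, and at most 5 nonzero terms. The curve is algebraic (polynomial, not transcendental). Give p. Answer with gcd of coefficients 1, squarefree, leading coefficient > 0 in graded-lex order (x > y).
(a) deg p = 4.
(b) Observable constraints: one y-axis crossing is at y = 0; one x-axis crossing is at x = 0.
(c) Solving for integer coefficients yields p as stated.

x^4 - y^3 - 2*x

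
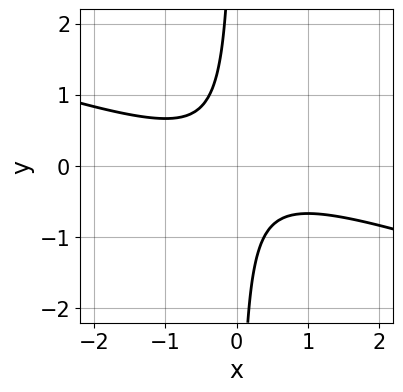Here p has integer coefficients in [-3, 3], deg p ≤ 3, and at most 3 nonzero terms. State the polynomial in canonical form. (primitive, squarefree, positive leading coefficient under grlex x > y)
First, degree: a generic line meets the curve in up to 2 points, so deg p = 2.
Then, checking where it meets the axes: it misses every integer gridline on the x-axis; it misses every integer gridline on the y-axis.
Finally, matching integer coefficients to the picture gives p.

x^2 + 3*x*y + 1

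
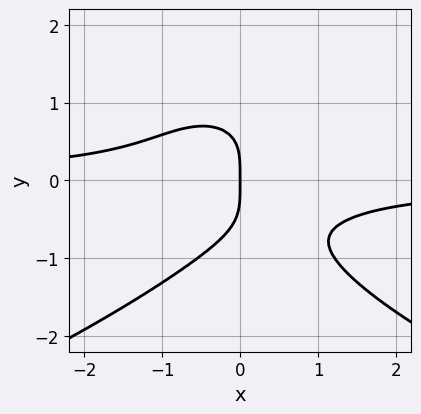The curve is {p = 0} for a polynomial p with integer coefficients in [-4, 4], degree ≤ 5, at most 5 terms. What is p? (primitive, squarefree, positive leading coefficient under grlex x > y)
2*y^4 + 3*x^2*y + 2*x

Degree: a generic line meets the curve in up to 4 points, so deg p = 4.
Observable constraints: it meets the y-axis at y = 0 (among the integer gridlines); one x-axis crossing is at x = 0.
Putting this together gives p.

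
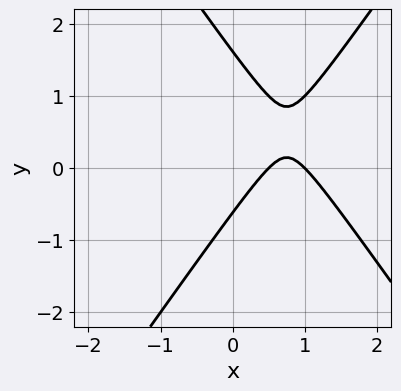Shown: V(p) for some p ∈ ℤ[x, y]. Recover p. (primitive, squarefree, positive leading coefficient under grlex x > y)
First, the degree is 2 — the shape is more complex than any degree-1 curve.
Next, from the axis intercepts and sections: one x-axis crossing is at x = 1.
Finally, fitting integer coefficients to these (and the overall shape) gives p.

2*x^2 - y^2 - 3*x + y + 1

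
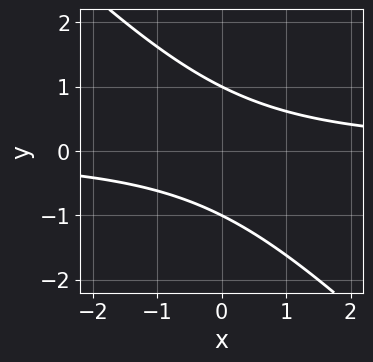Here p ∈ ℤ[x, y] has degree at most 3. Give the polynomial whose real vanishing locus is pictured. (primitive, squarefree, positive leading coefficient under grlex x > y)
x*y + y^2 - 1

1. The degree is 2 — a generic line meets the curve in up to 2 points.
2. Reading off the gridlines: it misses every integer gridline on the x-axis; among the integer gridlines, it crosses the y-axis at y ∈ {-1, 1}.
3. Putting this together gives p.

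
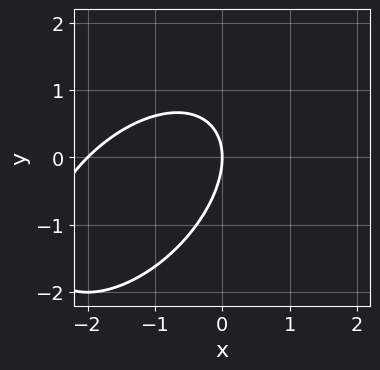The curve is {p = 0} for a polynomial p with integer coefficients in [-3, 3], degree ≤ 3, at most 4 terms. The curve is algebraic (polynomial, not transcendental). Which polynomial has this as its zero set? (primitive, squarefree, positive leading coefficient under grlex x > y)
x^2 - x*y + y^2 + 2*x

Degree: the shape is more complex than any degree-1 curve, so deg p = 2.
Checking where it meets the axes: the x-axis gridline crossings are at x ∈ {-2, 0}; one y-axis crossing is at y = 0.
The integer polynomial consistent with all of this is the stated p.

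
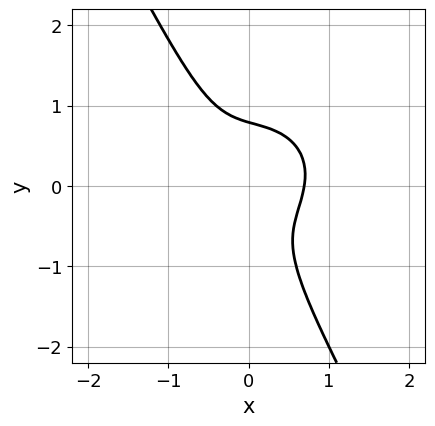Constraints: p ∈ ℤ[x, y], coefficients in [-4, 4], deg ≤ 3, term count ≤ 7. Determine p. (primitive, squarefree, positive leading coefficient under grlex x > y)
3*x^3 + 3*x*y^2 + 2*y^3 - x*y - 1

(a) The degree is 3 — the shape is more complex than any degree-2 curve.
(b) The integer polynomial consistent with all of this is the stated p.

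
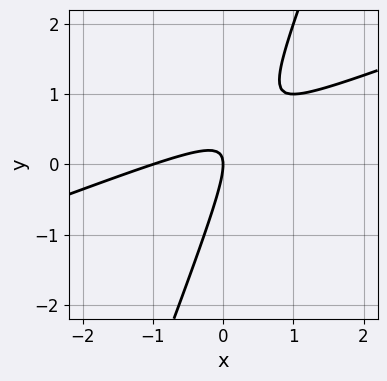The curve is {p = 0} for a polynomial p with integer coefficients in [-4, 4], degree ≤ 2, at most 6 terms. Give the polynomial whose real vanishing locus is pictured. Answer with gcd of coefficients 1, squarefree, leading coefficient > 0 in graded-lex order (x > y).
(a) Degree: a generic line meets the curve in up to 2 points, so deg p = 2.
(b) Reading off the gridlines: it meets the y-axis at y = 0 (among the integer gridlines); the x-axis gridline crossings are at x ∈ {-1, 0}.
(c) The integer polynomial consistent with all of this is the stated p.

x^2 - 3*x*y + y^2 + x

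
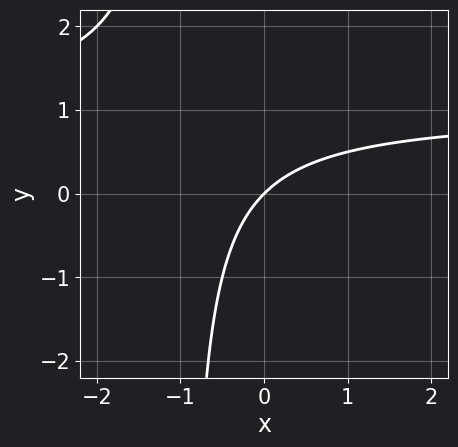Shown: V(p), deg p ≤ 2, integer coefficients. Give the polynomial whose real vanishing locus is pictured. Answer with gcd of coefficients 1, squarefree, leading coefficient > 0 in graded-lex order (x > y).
x*y - x + y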